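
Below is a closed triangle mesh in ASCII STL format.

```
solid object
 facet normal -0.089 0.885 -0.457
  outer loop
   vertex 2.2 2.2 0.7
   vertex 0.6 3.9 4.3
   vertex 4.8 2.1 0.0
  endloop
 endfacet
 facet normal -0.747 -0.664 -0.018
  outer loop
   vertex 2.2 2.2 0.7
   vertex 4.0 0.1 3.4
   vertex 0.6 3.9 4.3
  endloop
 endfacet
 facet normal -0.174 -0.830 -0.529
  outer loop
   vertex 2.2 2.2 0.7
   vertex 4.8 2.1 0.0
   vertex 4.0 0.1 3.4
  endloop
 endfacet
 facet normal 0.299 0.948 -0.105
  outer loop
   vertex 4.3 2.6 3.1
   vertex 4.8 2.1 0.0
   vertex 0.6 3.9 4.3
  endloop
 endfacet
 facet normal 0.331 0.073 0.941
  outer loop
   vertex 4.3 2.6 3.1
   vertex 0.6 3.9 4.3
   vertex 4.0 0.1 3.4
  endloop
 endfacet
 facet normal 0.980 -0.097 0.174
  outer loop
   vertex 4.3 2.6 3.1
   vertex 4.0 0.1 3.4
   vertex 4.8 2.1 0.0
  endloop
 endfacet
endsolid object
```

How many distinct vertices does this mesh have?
5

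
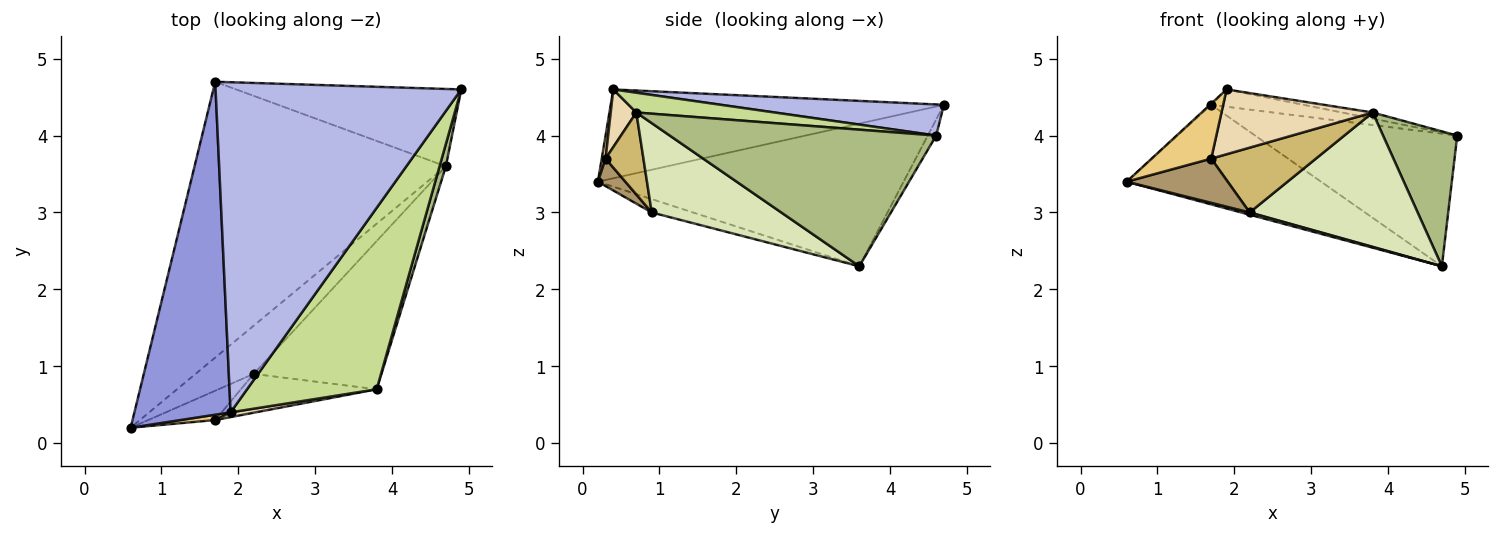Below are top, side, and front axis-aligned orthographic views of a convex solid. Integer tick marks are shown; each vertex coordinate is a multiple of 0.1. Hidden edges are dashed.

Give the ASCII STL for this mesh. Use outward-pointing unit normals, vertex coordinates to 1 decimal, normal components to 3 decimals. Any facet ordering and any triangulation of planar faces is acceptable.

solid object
 facet normal -0.471 0.300 -0.830
  outer loop
   vertex 4.7 3.6 2.3
   vertex 0.6 0.2 3.4
   vertex 1.7 4.7 4.4
  endloop
 endfacet
 facet normal -0.036 0.863 -0.504
  outer loop
   vertex 4.7 3.6 2.3
   vertex 1.7 4.7 4.4
   vertex 4.9 4.6 4.0
  endloop
 endfacet
 facet normal -0.678 0.003 0.735
  outer loop
   vertex 1.9 0.4 4.6
   vertex 1.7 4.7 4.4
   vertex 0.6 0.2 3.4
  endloop
 endfacet
 facet normal 0.125 0.052 0.991
  outer loop
   vertex 1.9 0.4 4.6
   vertex 4.9 4.6 4.0
   vertex 1.7 4.7 4.4
  endloop
 endfacet
 facet normal -0.224 -0.045 -0.974
  outer loop
   vertex 2.2 0.9 3.0
   vertex 0.6 0.2 3.4
   vertex 4.7 3.6 2.3
  endloop
 endfacet
 facet normal 0.962 -0.268 0.044
  outer loop
   vertex 3.8 0.7 4.3
   vertex 4.7 3.6 2.3
   vertex 4.9 4.6 4.0
  endloop
 endfacet
 facet normal 0.151 0.033 0.988
  outer loop
   vertex 3.8 0.7 4.3
   vertex 4.9 4.6 4.0
   vertex 1.9 0.4 4.6
  endloop
 endfacet
 facet normal 0.460 -0.596 -0.658
  outer loop
   vertex 3.8 0.7 4.3
   vertex 2.2 0.9 3.0
   vertex 4.7 3.6 2.3
  endloop
 endfacet
 facet normal 0.221 -0.813 -0.539
  outer loop
   vertex 1.7 0.3 3.7
   vertex 0.6 0.2 3.4
   vertex 2.2 0.9 3.0
  endloop
 endfacet
 facet normal 0.296 -0.819 -0.491
  outer loop
   vertex 1.7 0.3 3.7
   vertex 2.2 0.9 3.0
   vertex 3.8 0.7 4.3
  endloop
 endfacet
 facet normal 0.064 -0.993 0.096
  outer loop
   vertex 1.7 0.3 3.7
   vertex 1.9 0.4 4.6
   vertex 0.6 0.2 3.4
  endloop
 endfacet
 facet normal 0.167 -0.983 0.072
  outer loop
   vertex 1.7 0.3 3.7
   vertex 3.8 0.7 4.3
   vertex 1.9 0.4 4.6
  endloop
 endfacet
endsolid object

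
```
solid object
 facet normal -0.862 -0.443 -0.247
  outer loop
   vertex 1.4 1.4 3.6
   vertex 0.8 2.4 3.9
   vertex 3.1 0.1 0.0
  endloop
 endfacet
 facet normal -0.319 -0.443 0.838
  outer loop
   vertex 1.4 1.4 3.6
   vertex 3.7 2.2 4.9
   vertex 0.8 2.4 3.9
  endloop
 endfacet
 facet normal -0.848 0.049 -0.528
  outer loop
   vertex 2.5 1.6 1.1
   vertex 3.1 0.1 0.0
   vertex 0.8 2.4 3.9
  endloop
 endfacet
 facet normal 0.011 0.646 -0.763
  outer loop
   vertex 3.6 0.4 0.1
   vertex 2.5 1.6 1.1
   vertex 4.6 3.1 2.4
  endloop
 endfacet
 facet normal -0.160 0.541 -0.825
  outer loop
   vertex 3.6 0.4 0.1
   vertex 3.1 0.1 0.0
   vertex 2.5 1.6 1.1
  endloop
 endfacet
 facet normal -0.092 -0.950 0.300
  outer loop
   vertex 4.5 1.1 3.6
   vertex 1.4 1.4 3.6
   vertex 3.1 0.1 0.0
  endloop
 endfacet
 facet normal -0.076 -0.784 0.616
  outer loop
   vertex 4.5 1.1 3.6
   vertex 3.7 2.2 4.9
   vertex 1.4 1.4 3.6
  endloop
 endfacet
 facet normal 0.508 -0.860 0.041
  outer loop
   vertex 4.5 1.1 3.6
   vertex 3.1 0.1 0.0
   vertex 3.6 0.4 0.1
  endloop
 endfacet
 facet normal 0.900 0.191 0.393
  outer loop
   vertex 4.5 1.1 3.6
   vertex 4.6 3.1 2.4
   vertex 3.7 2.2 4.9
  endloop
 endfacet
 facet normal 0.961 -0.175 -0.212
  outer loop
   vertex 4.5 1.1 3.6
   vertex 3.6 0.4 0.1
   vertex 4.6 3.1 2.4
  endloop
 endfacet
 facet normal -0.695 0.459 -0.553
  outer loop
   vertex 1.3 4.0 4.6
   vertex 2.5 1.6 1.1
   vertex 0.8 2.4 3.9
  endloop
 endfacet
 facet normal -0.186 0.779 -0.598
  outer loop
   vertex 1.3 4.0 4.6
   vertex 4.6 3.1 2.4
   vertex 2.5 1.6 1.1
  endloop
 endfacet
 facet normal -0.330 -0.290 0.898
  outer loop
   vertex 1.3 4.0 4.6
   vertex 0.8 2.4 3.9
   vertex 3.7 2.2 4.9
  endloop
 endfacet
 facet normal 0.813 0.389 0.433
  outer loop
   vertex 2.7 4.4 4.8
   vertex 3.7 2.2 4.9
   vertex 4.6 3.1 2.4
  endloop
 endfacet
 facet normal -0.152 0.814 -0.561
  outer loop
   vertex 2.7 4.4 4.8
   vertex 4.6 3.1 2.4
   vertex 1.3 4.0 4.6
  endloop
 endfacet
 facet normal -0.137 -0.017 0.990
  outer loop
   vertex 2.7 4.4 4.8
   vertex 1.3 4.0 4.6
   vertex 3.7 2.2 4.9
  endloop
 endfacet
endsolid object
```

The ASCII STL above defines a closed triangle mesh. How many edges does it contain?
24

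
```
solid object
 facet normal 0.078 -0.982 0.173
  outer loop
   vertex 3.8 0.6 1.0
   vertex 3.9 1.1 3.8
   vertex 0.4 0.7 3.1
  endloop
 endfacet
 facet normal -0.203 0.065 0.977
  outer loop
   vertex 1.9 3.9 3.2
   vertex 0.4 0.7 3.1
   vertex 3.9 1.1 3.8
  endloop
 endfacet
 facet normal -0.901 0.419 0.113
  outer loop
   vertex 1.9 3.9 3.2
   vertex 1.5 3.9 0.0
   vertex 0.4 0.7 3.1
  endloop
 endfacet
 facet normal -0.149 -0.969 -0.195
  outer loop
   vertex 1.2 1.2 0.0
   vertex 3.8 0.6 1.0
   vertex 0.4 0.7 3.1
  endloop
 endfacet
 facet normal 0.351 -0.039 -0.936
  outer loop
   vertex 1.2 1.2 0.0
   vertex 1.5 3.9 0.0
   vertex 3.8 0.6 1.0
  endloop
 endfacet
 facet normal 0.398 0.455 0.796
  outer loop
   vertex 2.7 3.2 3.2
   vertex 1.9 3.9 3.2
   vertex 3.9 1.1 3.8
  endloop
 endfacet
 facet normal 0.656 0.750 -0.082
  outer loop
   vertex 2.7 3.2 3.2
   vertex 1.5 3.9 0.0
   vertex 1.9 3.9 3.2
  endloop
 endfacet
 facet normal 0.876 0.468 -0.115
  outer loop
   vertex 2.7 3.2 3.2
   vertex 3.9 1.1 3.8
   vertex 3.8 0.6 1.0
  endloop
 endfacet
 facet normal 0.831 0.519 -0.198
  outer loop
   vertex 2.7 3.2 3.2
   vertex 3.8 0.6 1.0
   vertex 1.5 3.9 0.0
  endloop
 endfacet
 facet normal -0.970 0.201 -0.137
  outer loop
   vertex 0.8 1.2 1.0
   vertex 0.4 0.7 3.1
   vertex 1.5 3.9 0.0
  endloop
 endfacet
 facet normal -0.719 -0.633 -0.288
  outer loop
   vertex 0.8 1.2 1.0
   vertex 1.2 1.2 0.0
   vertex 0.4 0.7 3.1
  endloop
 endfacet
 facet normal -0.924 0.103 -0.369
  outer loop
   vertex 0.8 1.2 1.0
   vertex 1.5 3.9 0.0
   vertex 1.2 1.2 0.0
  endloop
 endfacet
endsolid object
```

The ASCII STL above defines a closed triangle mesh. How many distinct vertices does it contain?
8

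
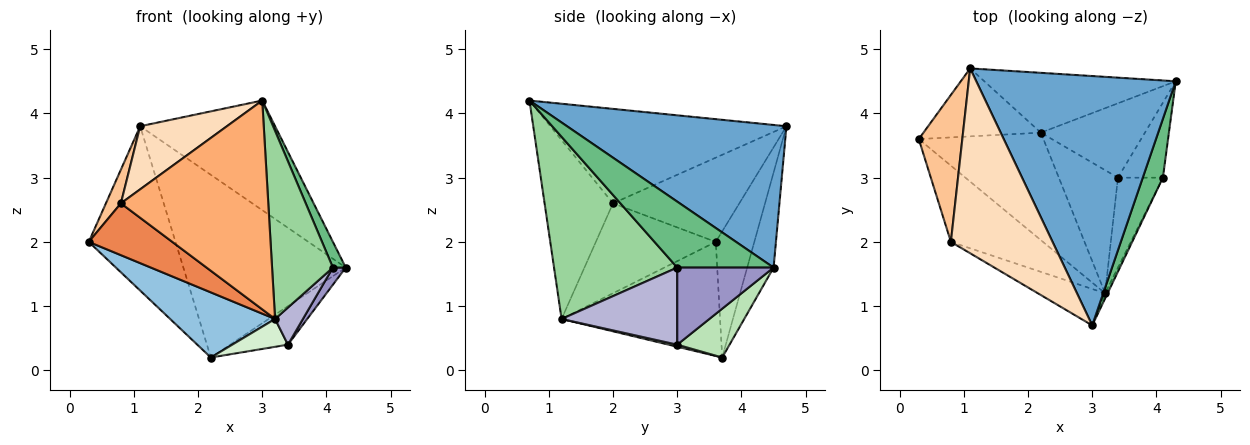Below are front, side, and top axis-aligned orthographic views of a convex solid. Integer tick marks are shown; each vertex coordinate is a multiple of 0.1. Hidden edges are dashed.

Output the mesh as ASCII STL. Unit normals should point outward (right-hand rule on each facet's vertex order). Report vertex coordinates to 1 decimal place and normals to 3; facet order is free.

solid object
 facet normal 0.548 0.337 0.766
  outer loop
   vertex 1.1 4.7 3.8
   vertex 3.0 0.7 4.2
   vertex 4.3 4.5 1.6
  endloop
 endfacet
 facet normal -0.616 -0.408 -0.673
  outer loop
   vertex 2.2 3.7 0.2
   vertex 3.2 1.2 0.8
   vertex 0.3 3.6 2.0
  endloop
 endfacet
 facet normal -0.380 0.855 -0.354
  outer loop
   vertex 2.2 3.7 0.2
   vertex 0.3 3.6 2.0
   vertex 1.1 4.7 3.8
  endloop
 endfacet
 facet normal -0.153 0.939 -0.308
  outer loop
   vertex 2.2 3.7 0.2
   vertex 1.1 4.7 3.8
   vertex 4.3 4.5 1.6
  endloop
 endfacet
 facet normal -0.628 -0.438 -0.643
  outer loop
   vertex 0.8 2.0 2.6
   vertex 0.3 3.6 2.0
   vertex 3.2 1.2 0.8
  endloop
 endfacet
 facet normal -0.416 -0.896 -0.156
  outer loop
   vertex 0.8 2.0 2.6
   vertex 3.2 1.2 0.8
   vertex 3.0 0.7 4.2
  endloop
 endfacet
 facet normal -0.883 -0.105 0.457
  outer loop
   vertex 0.8 2.0 2.6
   vertex 1.1 4.7 3.8
   vertex 0.3 3.6 2.0
  endloop
 endfacet
 facet normal -0.660 -0.243 0.711
  outer loop
   vertex 0.8 2.0 2.6
   vertex 3.0 0.7 4.2
   vertex 1.1 4.7 3.8
  endloop
 endfacet
 facet normal 0.949 -0.127 0.290
  outer loop
   vertex 4.1 3.0 1.6
   vertex 4.3 4.5 1.6
   vertex 3.0 0.7 4.2
  endloop
 endfacet
 facet normal 0.897 -0.443 -0.012
  outer loop
   vertex 4.1 3.0 1.6
   vertex 3.0 0.7 4.2
   vertex 3.2 1.2 0.8
  endloop
 endfacet
 facet normal 0.384 0.425 -0.820
  outer loop
   vertex 3.4 3.0 0.4
   vertex 2.2 3.7 0.2
   vertex 4.3 4.5 1.6
  endloop
 endfacet
 facet normal 0.034 -0.220 -0.975
  outer loop
   vertex 3.4 3.0 0.4
   vertex 3.2 1.2 0.8
   vertex 2.2 3.7 0.2
  endloop
 endfacet
 facet normal 0.858 -0.114 -0.501
  outer loop
   vertex 3.4 3.0 0.4
   vertex 4.3 4.5 1.6
   vertex 4.1 3.0 1.6
  endloop
 endfacet
 facet normal 0.846 -0.204 -0.493
  outer loop
   vertex 3.4 3.0 0.4
   vertex 4.1 3.0 1.6
   vertex 3.2 1.2 0.8
  endloop
 endfacet
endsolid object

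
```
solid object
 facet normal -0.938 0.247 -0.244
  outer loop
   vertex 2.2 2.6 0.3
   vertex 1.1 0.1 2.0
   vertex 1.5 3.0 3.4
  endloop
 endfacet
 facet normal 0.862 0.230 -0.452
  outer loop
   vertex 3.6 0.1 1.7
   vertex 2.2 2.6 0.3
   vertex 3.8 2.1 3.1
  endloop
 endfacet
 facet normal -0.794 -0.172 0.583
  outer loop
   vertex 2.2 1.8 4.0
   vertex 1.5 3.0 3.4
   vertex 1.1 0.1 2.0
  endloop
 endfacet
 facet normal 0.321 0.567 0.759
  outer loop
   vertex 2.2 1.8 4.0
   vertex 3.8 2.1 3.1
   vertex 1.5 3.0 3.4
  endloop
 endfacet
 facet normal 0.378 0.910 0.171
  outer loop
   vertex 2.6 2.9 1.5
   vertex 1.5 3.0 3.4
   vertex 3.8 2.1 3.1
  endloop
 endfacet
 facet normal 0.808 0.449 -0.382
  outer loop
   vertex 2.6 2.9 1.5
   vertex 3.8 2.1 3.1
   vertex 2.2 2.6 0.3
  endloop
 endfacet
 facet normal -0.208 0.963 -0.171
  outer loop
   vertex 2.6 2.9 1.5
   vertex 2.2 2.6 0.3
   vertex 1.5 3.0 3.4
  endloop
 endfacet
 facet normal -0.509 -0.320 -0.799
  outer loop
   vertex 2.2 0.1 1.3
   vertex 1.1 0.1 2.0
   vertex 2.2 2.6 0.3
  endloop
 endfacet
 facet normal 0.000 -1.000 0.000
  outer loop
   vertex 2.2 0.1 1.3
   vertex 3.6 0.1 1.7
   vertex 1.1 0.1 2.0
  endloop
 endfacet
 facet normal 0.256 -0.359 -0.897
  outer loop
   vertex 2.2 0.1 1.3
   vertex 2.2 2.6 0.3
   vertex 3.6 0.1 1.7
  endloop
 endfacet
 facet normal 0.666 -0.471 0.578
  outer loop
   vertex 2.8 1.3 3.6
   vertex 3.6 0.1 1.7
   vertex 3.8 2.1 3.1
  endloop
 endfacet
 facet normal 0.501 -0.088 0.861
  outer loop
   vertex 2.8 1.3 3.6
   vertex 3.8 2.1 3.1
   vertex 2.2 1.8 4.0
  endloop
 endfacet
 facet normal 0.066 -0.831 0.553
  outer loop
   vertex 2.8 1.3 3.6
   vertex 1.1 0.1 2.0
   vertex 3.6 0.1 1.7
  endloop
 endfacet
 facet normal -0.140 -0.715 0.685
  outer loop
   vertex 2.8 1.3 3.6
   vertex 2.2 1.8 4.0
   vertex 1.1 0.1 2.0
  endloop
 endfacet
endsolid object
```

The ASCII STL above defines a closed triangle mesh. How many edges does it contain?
21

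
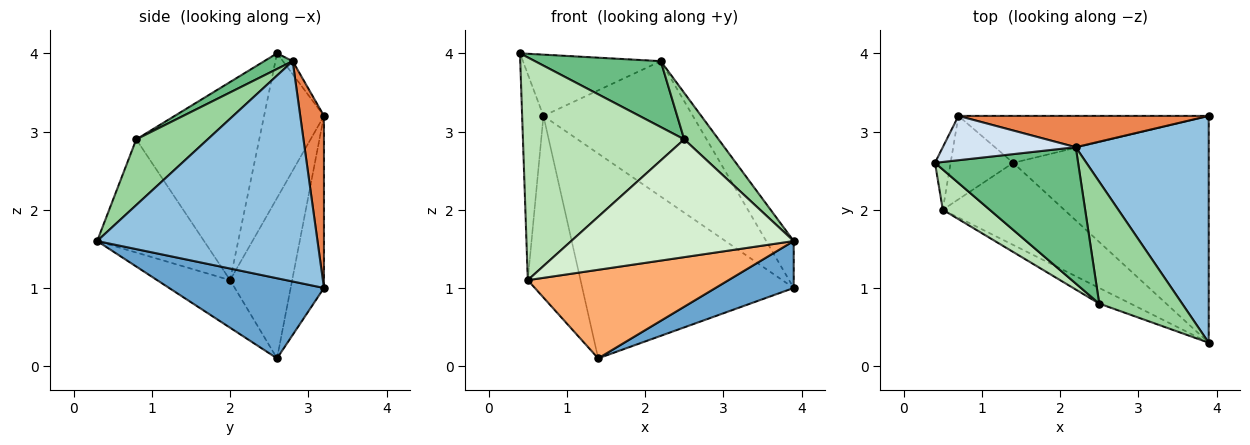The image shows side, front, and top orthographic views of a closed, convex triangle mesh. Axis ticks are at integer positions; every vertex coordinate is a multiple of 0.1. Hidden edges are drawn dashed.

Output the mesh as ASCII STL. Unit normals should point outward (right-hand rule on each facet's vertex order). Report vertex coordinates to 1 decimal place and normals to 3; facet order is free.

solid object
 facet normal 0.372 -0.188 -0.909
  outer loop
   vertex 1.4 2.6 0.1
   vertex 3.9 3.2 1.0
   vertex 3.9 0.3 1.6
  endloop
 endfacet
 facet normal 0.851 0.106 0.514
  outer loop
   vertex 2.2 2.8 3.9
   vertex 3.9 0.3 1.6
   vertex 3.9 3.2 1.0
  endloop
 endfacet
 facet normal -0.152 0.963 -0.221
  outer loop
   vertex 0.7 3.2 3.2
   vertex 3.9 3.2 1.0
   vertex 1.4 2.6 0.1
  endloop
 endfacet
 facet normal -0.057 0.809 0.585
  outer loop
   vertex 0.7 3.2 3.2
   vertex 0.4 2.6 4.0
   vertex 2.2 2.8 3.9
  endloop
 endfacet
 facet normal 0.153 0.963 0.222
  outer loop
   vertex 0.7 3.2 3.2
   vertex 2.2 2.8 3.9
   vertex 3.9 3.2 1.0
  endloop
 endfacet
 facet normal -0.258 -0.709 -0.657
  outer loop
   vertex 0.5 2.0 1.1
   vertex 1.4 2.6 0.1
   vertex 3.9 0.3 1.6
  endloop
 endfacet
 facet normal -0.937 0.334 -0.101
  outer loop
   vertex 0.5 2.0 1.1
   vertex 0.4 2.6 4.0
   vertex 0.7 3.2 3.2
  endloop
 endfacet
 facet normal -0.730 0.621 -0.285
  outer loop
   vertex 0.5 2.0 1.1
   vertex 0.7 3.2 3.2
   vertex 1.4 2.6 0.1
  endloop
 endfacet
 facet normal 0.098 -0.433 0.896
  outer loop
   vertex 2.5 0.8 2.9
   vertex 2.2 2.8 3.9
   vertex 0.4 2.6 4.0
  endloop
 endfacet
 facet normal 0.595 -0.286 0.751
  outer loop
   vertex 2.5 0.8 2.9
   vertex 3.9 0.3 1.6
   vertex 2.2 2.8 3.9
  endloop
 endfacet
 facet normal -0.600 -0.787 0.142
  outer loop
   vertex 2.5 0.8 2.9
   vertex 0.4 2.6 4.0
   vertex 0.5 2.0 1.1
  endloop
 endfacet
 facet normal -0.430 -0.895 -0.119
  outer loop
   vertex 2.5 0.8 2.9
   vertex 0.5 2.0 1.1
   vertex 3.9 0.3 1.6
  endloop
 endfacet
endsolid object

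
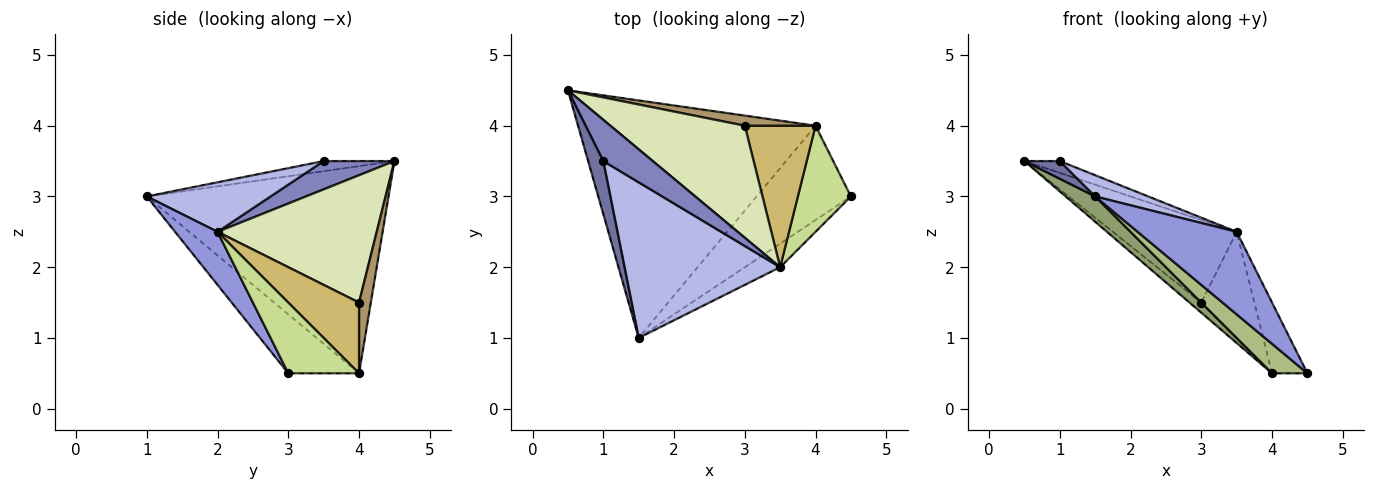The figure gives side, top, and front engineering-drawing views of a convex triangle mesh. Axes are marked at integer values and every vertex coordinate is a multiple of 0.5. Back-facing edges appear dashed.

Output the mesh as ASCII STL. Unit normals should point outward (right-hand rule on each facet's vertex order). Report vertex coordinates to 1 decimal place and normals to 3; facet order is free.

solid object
 facet normal -0.535 -0.267 0.802
  outer loop
   vertex 1.0 3.5 3.5
   vertex 0.5 4.5 3.5
   vertex 1.5 1.0 3.0
  endloop
 endfacet
 facet normal 0.482 0.241 0.843
  outer loop
   vertex 3.5 2.0 2.5
   vertex 0.5 4.5 3.5
   vertex 1.0 3.5 3.5
  endloop
 endfacet
 facet normal 0.381 -0.889 -0.254
  outer loop
   vertex 3.5 2.0 2.5
   vertex 1.5 1.0 3.0
   vertex 4.5 3.0 0.5
  endloop
 endfacet
 facet normal 0.301 -0.129 0.945
  outer loop
   vertex 3.5 2.0 2.5
   vertex 1.0 3.5 3.5
   vertex 1.5 1.0 3.0
  endloop
 endfacet
 facet normal -0.655 -0.080 -0.751
  outer loop
   vertex 4.0 4.0 0.5
   vertex 1.5 1.0 3.0
   vertex 0.5 4.5 3.5
  endloop
 endfacet
 facet normal -0.512 -0.256 -0.820
  outer loop
   vertex 4.0 4.0 0.5
   vertex 4.5 3.0 0.5
   vertex 1.5 1.0 3.0
  endloop
 endfacet
 facet normal 0.743 0.371 0.557
  outer loop
   vertex 4.0 4.0 0.5
   vertex 3.5 2.0 2.5
   vertex 4.5 3.0 0.5
  endloop
 endfacet
 facet normal 0.606 0.472 0.640
  outer loop
   vertex 3.0 4.0 1.5
   vertex 0.5 4.5 3.5
   vertex 3.5 2.0 2.5
  endloop
 endfacet
 facet normal 0.577 0.577 0.577
  outer loop
   vertex 3.0 4.0 1.5
   vertex 4.0 4.0 0.5
   vertex 0.5 4.5 3.5
  endloop
 endfacet
 facet normal 0.625 0.469 0.625
  outer loop
   vertex 3.0 4.0 1.5
   vertex 3.5 2.0 2.5
   vertex 4.0 4.0 0.5
  endloop
 endfacet
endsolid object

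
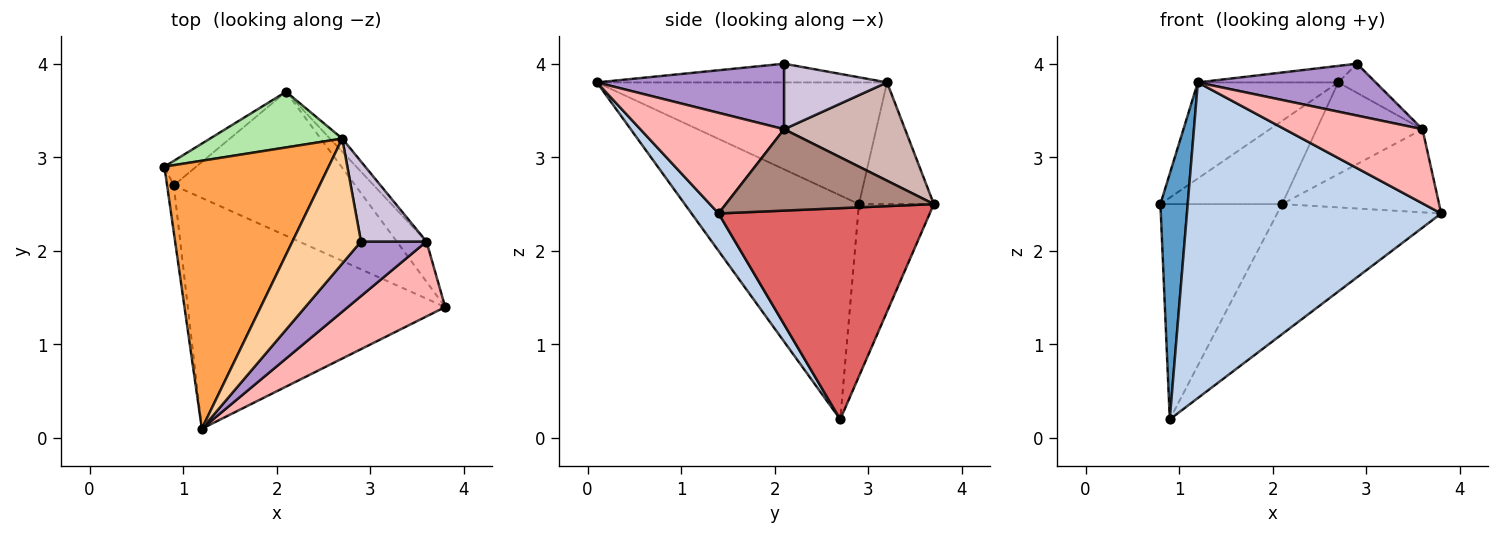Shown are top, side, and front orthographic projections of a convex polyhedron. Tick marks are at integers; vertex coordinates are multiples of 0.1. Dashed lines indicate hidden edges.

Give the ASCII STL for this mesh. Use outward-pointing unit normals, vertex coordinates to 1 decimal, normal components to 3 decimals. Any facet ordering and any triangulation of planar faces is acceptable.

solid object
 facet normal -0.988 -0.155 -0.029
  outer loop
   vertex 0.9 2.7 0.2
   vertex 1.2 0.1 3.8
   vertex 0.8 2.9 2.5
  endloop
 endfacet
 facet normal 0.086 -0.804 -0.588
  outer loop
   vertex 0.9 2.7 0.2
   vertex 3.8 1.4 2.4
   vertex 1.2 0.1 3.8
  endloop
 endfacet
 facet normal -0.572 0.277 0.772
  outer loop
   vertex 2.7 3.2 3.8
   vertex 0.8 2.9 2.5
   vertex 1.2 0.1 3.8
  endloop
 endfacet
 facet normal -0.261 0.126 0.957
  outer loop
   vertex 2.9 2.1 4.0
   vertex 2.7 3.2 3.8
   vertex 1.2 0.1 3.8
  endloop
 endfacet
 facet normal -0.522 0.848 -0.096
  outer loop
   vertex 2.1 3.7 2.5
   vertex 0.9 2.7 0.2
   vertex 0.8 2.9 2.5
  endloop
 endfacet
 facet normal -0.455 0.740 0.495
  outer loop
   vertex 2.1 3.7 2.5
   vertex 0.8 2.9 2.5
   vertex 2.7 3.2 3.8
  endloop
 endfacet
 facet normal 0.654 0.507 -0.562
  outer loop
   vertex 2.1 3.7 2.5
   vertex 3.8 1.4 2.4
   vertex 0.9 2.7 0.2
  endloop
 endfacet
 facet normal 0.592 -0.567 0.573
  outer loop
   vertex 3.6 2.1 3.3
   vertex 1.2 0.1 3.8
   vertex 3.8 1.4 2.4
  endloop
 endfacet
 facet normal 0.587 -0.558 0.587
  outer loop
   vertex 3.6 2.1 3.3
   vertex 2.9 2.1 4.0
   vertex 1.2 0.1 3.8
  endloop
 endfacet
 facet normal 0.685 0.249 0.685
  outer loop
   vertex 3.6 2.1 3.3
   vertex 2.7 3.2 3.8
   vertex 2.9 2.1 4.0
  endloop
 endfacet
 facet normal 0.766 0.579 -0.280
  outer loop
   vertex 3.6 2.1 3.3
   vertex 3.8 1.4 2.4
   vertex 2.1 3.7 2.5
  endloop
 endfacet
 facet normal 0.749 0.656 -0.094
  outer loop
   vertex 3.6 2.1 3.3
   vertex 2.1 3.7 2.5
   vertex 2.7 3.2 3.8
  endloop
 endfacet
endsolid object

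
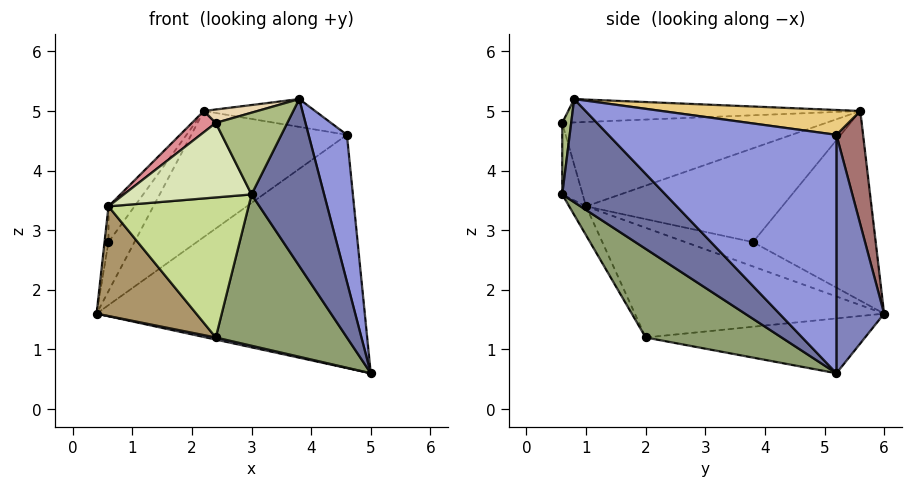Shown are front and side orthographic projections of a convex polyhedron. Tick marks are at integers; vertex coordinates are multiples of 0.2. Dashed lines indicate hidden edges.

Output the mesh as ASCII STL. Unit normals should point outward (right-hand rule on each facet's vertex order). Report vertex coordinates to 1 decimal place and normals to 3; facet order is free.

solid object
 facet normal 0.775 -0.545 -0.319
  outer loop
   vertex 3.8 0.8 5.2
   vertex 3.0 0.6 3.6
   vertex 5.0 5.2 0.6
  endloop
 endfacet
 facet normal 0.175 0.984 0.018
  outer loop
   vertex 4.6 5.2 4.6
   vertex 5.0 5.2 0.6
   vertex 0.4 6.0 1.6
  endloop
 endfacet
 facet normal 0.981 -0.165 0.098
  outer loop
   vertex 4.6 5.2 4.6
   vertex 3.8 0.8 5.2
   vertex 5.0 5.2 0.6
  endloop
 endfacet
 facet normal -0.214 -0.009 -0.977
  outer loop
   vertex 2.4 2.0 1.2
   vertex 0.4 6.0 1.6
   vertex 5.0 5.2 0.6
  endloop
 endfacet
 facet normal 0.621 -0.599 -0.505
  outer loop
   vertex 2.4 2.0 1.2
   vertex 5.0 5.2 0.6
   vertex 3.0 0.6 3.6
  endloop
 endfacet
 facet normal 0.124 -0.990 0.062
  outer loop
   vertex 2.4 0.6 4.8
   vertex 3.0 0.6 3.6
   vertex 3.8 0.8 5.2
  endloop
 endfacet
 facet normal -0.105 -0.870 -0.481
  outer loop
   vertex 0.6 1.0 3.4
   vertex 2.4 2.0 1.2
   vertex 3.0 0.6 3.6
  endloop
 endfacet
 facet normal -0.157 -0.984 -0.079
  outer loop
   vertex 0.6 1.0 3.4
   vertex 3.0 0.6 3.6
   vertex 2.4 0.6 4.8
  endloop
 endfacet
 facet normal -0.680 -0.272 -0.680
  outer loop
   vertex 0.6 1.0 3.4
   vertex 0.4 6.0 1.6
   vertex 2.4 2.0 1.2
  endloop
 endfacet
 facet normal -0.963 0.057 0.264
  outer loop
   vertex 0.6 1.0 3.4
   vertex 0.6 3.8 2.8
   vertex 0.4 6.0 1.6
  endloop
 endfacet
 facet normal 0.180 0.101 0.979
  outer loop
   vertex 2.2 5.6 5.0
   vertex 3.8 0.8 5.2
   vertex 4.6 5.2 4.6
  endloop
 endfacet
 facet normal -0.268 -0.049 0.962
  outer loop
   vertex 2.2 5.6 5.0
   vertex 2.4 0.6 4.8
   vertex 3.8 0.8 5.2
  endloop
 endfacet
 facet normal 0.169 0.985 0.027
  outer loop
   vertex 2.2 5.6 5.0
   vertex 4.6 5.2 4.6
   vertex 0.4 6.0 1.6
  endloop
 endfacet
 facet normal -0.860 0.182 0.477
  outer loop
   vertex 2.2 5.6 5.0
   vertex 0.4 6.0 1.6
   vertex 0.6 3.8 2.8
  endloop
 endfacet
 facet normal -0.621 -0.056 0.782
  outer loop
   vertex 2.2 5.6 5.0
   vertex 0.6 1.0 3.4
   vertex 2.4 0.6 4.8
  endloop
 endfacet
 facet normal -0.845 0.112 0.523
  outer loop
   vertex 2.2 5.6 5.0
   vertex 0.6 3.8 2.8
   vertex 0.6 1.0 3.4
  endloop
 endfacet
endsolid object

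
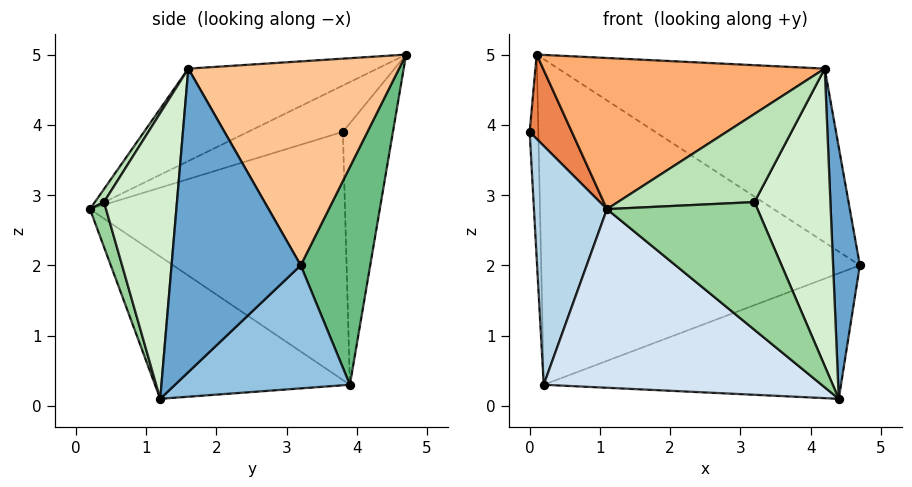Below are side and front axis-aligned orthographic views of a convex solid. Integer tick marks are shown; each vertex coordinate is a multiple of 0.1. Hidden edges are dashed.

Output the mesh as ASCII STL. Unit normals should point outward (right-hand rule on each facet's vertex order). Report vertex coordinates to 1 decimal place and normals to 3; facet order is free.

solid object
 facet normal 0.978 -0.203 0.059
  outer loop
   vertex 4.2 1.6 4.8
   vertex 4.4 1.2 0.1
   vertex 4.7 3.2 2.0
  endloop
 endfacet
 facet normal 0.361 0.613 -0.703
  outer loop
   vertex 0.2 3.9 0.3
   vertex 4.7 3.2 2.0
   vertex 4.4 1.2 0.1
  endloop
 endfacet
 facet normal -0.960 -0.275 -0.061
  outer loop
   vertex 0.2 3.9 0.3
   vertex 1.1 0.2 2.8
   vertex 0.0 3.8 3.9
  endloop
 endfacet
 facet normal -0.405 -0.577 -0.709
  outer loop
   vertex 0.2 3.9 0.3
   vertex 4.4 1.2 0.1
   vertex 1.1 0.2 2.8
  endloop
 endfacet
 facet normal -0.844 -0.375 0.384
  outer loop
   vertex 0.1 4.7 5.0
   vertex 0.0 3.8 3.9
   vertex 1.1 0.2 2.8
  endloop
 endfacet
 facet normal -0.317 -0.472 0.822
  outer loop
   vertex 0.1 4.7 5.0
   vertex 1.1 0.2 2.8
   vertex 4.2 1.6 4.8
  endloop
 endfacet
 facet normal 0.541 0.685 0.488
  outer loop
   vertex 0.1 4.7 5.0
   vertex 4.2 1.6 4.8
   vertex 4.7 3.2 2.0
  endloop
 endfacet
 facet normal -0.984 0.170 -0.050
  outer loop
   vertex 0.1 4.7 5.0
   vertex 0.2 3.9 0.3
   vertex 0.0 3.8 3.9
  endloop
 endfacet
 facet normal 0.210 0.964 -0.160
  outer loop
   vertex 0.1 4.7 5.0
   vertex 4.7 3.2 2.0
   vertex 0.2 3.9 0.3
  endloop
 endfacet
 facet normal 0.103 -0.967 -0.232
  outer loop
   vertex 3.2 0.4 2.9
   vertex 1.1 0.2 2.8
   vertex 4.4 1.2 0.1
  endloop
 endfacet
 facet normal 0.057 -0.857 0.511
  outer loop
   vertex 3.2 0.4 2.9
   vertex 4.2 1.6 4.8
   vertex 1.1 0.2 2.8
  endloop
 endfacet
 facet normal 0.690 -0.718 0.090
  outer loop
   vertex 3.2 0.4 2.9
   vertex 4.4 1.2 0.1
   vertex 4.2 1.6 4.8
  endloop
 endfacet
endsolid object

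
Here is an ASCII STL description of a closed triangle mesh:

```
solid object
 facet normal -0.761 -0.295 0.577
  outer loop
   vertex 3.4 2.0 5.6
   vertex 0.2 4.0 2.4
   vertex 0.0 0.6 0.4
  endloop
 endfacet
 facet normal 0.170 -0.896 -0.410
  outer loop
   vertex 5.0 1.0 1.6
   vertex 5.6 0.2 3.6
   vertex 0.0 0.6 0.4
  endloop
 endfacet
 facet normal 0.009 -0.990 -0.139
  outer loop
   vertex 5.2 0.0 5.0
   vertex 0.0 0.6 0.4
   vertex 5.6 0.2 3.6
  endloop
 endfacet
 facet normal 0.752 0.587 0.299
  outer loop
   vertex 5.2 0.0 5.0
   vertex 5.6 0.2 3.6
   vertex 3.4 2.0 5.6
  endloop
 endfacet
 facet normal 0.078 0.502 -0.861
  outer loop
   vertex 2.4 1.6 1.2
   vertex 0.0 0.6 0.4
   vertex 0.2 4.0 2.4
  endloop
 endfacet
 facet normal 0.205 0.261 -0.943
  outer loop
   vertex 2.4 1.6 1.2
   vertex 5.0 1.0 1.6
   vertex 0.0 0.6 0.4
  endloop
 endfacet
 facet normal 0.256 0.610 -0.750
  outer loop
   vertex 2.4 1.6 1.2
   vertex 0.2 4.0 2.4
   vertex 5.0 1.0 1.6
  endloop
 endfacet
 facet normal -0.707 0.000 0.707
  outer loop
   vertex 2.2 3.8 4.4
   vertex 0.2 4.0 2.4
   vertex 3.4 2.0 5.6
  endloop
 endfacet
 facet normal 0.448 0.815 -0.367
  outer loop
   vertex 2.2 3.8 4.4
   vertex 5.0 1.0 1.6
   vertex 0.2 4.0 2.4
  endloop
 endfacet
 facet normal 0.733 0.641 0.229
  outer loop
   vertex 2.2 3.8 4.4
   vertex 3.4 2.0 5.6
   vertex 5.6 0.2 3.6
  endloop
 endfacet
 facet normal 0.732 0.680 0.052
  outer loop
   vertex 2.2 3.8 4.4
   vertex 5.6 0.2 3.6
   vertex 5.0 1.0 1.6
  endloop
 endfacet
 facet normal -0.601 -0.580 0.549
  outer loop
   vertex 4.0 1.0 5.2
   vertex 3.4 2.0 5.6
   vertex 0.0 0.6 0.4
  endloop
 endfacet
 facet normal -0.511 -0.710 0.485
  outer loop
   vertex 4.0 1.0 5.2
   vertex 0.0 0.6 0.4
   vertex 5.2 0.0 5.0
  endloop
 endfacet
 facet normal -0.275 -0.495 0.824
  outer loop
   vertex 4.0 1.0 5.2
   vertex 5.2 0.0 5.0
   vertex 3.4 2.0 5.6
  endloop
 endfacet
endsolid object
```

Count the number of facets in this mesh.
14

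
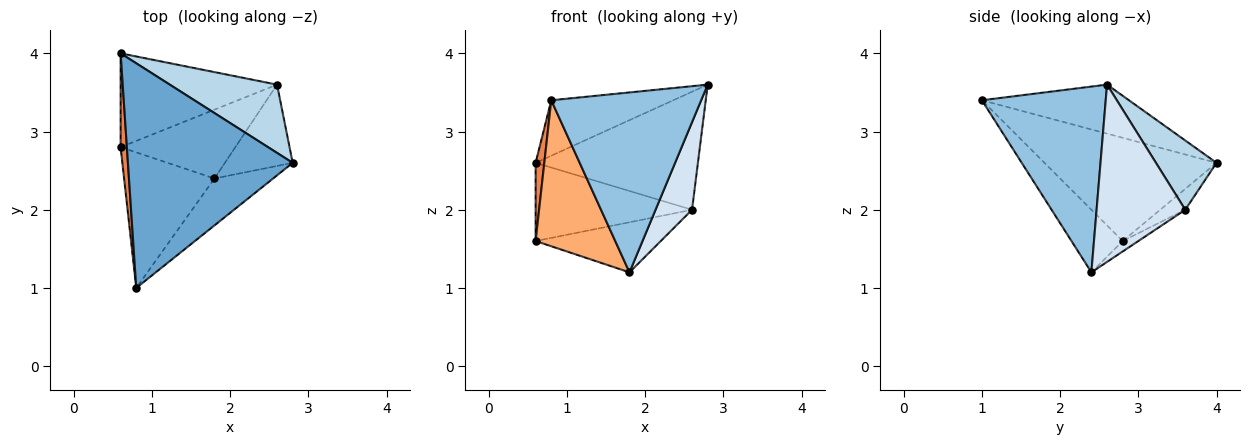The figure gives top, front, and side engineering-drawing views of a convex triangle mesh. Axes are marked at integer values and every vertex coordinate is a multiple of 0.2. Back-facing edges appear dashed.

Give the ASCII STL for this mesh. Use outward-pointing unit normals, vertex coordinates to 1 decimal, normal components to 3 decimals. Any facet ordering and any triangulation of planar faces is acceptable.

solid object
 facet normal -0.277 0.230 0.933
  outer loop
   vertex 0.8 1.0 3.4
   vertex 2.8 2.6 3.6
   vertex 0.6 4.0 2.6
  endloop
 endfacet
 facet normal 0.624 -0.756 -0.197
  outer loop
   vertex 1.8 2.4 1.2
   vertex 2.8 2.6 3.6
   vertex 0.8 1.0 3.4
  endloop
 endfacet
 facet normal 0.308 0.824 0.476
  outer loop
   vertex 2.6 3.6 2.0
   vertex 0.6 4.0 2.6
   vertex 2.8 2.6 3.6
  endloop
 endfacet
 facet normal 0.872 -0.359 -0.333
  outer loop
   vertex 2.6 3.6 2.0
   vertex 2.8 2.6 3.6
   vertex 1.8 2.4 1.2
  endloop
 endfacet
 facet normal -0.997 -0.050 0.060
  outer loop
   vertex 0.6 2.8 1.6
   vertex 0.8 1.0 3.4
   vertex 0.6 4.0 2.6
  endloop
 endfacet
 facet normal -0.426 -0.663 -0.616
  outer loop
   vertex 0.6 2.8 1.6
   vertex 1.8 2.4 1.2
   vertex 0.8 1.0 3.4
  endloop
 endfacet
 facet normal -0.102 0.637 -0.764
  outer loop
   vertex 0.6 2.8 1.6
   vertex 0.6 4.0 2.6
   vertex 2.6 3.6 2.0
  endloop
 endfacet
 facet normal -0.073 0.587 -0.807
  outer loop
   vertex 0.6 2.8 1.6
   vertex 2.6 3.6 2.0
   vertex 1.8 2.4 1.2
  endloop
 endfacet
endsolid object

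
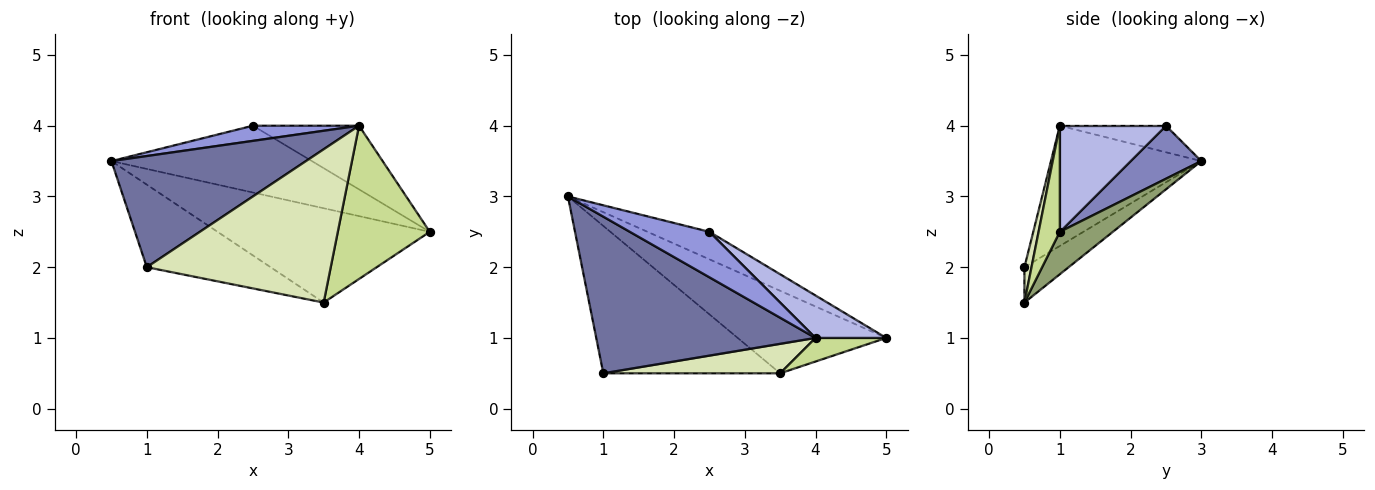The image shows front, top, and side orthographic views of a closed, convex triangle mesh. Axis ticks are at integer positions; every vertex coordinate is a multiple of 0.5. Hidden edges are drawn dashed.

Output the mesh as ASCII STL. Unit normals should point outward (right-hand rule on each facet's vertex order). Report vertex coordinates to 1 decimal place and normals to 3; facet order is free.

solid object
 facet normal -0.408 -0.528 0.744
  outer loop
   vertex 4.0 1.0 4.0
   vertex 0.5 3.0 3.5
   vertex 1.0 0.5 2.0
  endloop
 endfacet
 facet normal 0.310 0.879 -0.362
  outer loop
   vertex 2.5 2.5 4.0
   vertex 5.0 1.0 2.5
   vertex 0.5 3.0 3.5
  endloop
 endfacet
 facet normal -0.302 -0.302 0.905
  outer loop
   vertex 2.5 2.5 4.0
   vertex 0.5 3.0 3.5
   vertex 4.0 1.0 4.0
  endloop
 endfacet
 facet normal 0.640 0.640 0.426
  outer loop
   vertex 2.5 2.5 4.0
   vertex 4.0 1.0 4.0
   vertex 5.0 1.0 2.5
  endloop
 endfacet
 facet normal 0.185 0.740 -0.647
  outer loop
   vertex 3.5 0.5 1.5
   vertex 0.5 3.0 3.5
   vertex 5.0 1.0 2.5
  endloop
 endfacet
 facet normal -0.172 0.481 -0.860
  outer loop
   vertex 3.5 0.5 1.5
   vertex 1.0 0.5 2.0
   vertex 0.5 3.0 3.5
  endloop
 endfacet
 facet normal 0.222 -0.964 0.148
  outer loop
   vertex 3.5 0.5 1.5
   vertex 5.0 1.0 2.5
   vertex 4.0 1.0 4.0
  endloop
 endfacet
 facet normal 0.038 -0.981 0.189
  outer loop
   vertex 3.5 0.5 1.5
   vertex 4.0 1.0 4.0
   vertex 1.0 0.5 2.0
  endloop
 endfacet
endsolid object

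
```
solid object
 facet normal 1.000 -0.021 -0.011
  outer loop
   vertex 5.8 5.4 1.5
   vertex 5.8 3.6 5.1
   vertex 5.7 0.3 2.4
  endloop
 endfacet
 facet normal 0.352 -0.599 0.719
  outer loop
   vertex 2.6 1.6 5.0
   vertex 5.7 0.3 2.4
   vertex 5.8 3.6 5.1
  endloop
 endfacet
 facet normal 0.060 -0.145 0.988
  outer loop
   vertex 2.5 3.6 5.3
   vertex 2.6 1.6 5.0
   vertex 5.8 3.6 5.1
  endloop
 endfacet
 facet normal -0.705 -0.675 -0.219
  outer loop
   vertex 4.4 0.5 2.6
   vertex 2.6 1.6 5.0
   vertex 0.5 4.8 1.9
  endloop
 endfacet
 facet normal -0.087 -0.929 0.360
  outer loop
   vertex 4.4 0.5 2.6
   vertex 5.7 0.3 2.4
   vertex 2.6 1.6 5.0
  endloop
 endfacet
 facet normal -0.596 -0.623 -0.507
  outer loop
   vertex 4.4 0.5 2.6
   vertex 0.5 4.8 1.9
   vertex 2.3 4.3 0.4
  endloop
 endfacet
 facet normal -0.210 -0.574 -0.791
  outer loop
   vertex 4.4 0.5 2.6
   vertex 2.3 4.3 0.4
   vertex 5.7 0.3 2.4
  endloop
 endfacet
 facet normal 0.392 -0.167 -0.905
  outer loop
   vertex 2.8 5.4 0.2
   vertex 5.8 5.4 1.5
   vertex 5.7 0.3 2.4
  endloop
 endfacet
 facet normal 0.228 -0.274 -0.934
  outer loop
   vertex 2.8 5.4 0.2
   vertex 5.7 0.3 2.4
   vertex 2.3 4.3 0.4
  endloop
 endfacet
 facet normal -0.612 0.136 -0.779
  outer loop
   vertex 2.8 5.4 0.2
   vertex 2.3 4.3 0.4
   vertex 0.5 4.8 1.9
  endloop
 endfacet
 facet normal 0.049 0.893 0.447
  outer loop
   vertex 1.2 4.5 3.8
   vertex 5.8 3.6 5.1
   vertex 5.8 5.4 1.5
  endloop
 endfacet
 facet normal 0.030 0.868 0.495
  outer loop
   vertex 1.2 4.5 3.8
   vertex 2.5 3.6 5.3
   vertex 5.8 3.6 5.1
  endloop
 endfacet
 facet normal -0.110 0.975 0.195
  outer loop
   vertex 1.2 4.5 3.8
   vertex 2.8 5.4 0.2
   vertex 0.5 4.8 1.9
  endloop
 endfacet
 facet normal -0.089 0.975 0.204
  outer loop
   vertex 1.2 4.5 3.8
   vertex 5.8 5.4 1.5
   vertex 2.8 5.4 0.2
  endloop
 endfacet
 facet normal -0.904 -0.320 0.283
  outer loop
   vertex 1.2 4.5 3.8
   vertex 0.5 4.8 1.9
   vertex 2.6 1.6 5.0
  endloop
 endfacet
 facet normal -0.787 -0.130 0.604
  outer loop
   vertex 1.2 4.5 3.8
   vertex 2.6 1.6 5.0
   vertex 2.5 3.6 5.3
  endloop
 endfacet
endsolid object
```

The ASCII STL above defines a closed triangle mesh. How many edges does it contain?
24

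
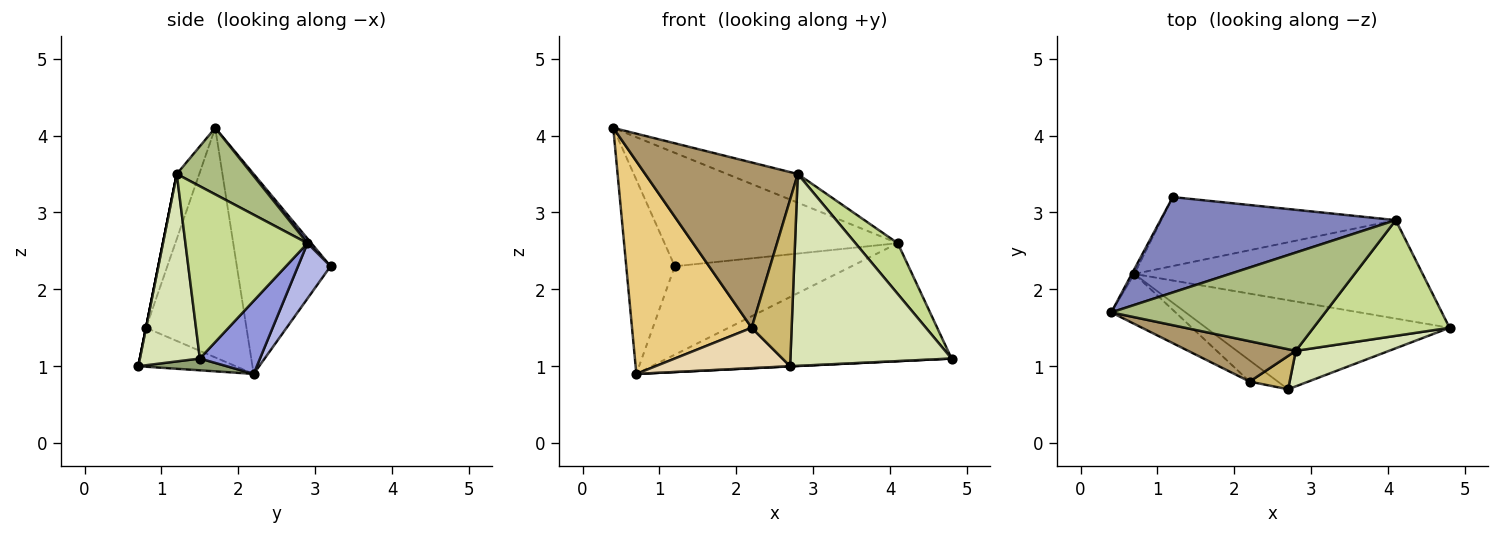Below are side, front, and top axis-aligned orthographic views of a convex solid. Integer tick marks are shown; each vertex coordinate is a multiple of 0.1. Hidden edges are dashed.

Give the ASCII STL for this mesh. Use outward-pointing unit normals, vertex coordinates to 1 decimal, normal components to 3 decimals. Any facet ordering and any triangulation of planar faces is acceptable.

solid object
 facet normal -0.888 0.460 -0.011
  outer loop
   vertex 0.7 2.2 0.9
   vertex 0.4 1.7 4.1
   vertex 1.2 3.2 2.3
  endloop
 endfacet
 facet normal 0.013 0.765 0.643
  outer loop
   vertex 4.1 2.9 2.6
   vertex 1.2 3.2 2.3
   vertex 0.4 1.7 4.1
  endloop
 endfacet
 facet normal 0.160 0.758 -0.633
  outer loop
   vertex 4.1 2.9 2.6
   vertex 4.8 1.5 1.1
   vertex 0.7 2.2 0.9
  endloop
 endfacet
 facet normal 0.144 0.780 -0.609
  outer loop
   vertex 4.1 2.9 2.6
   vertex 0.7 2.2 0.9
   vertex 1.2 3.2 2.3
  endloop
 endfacet
 facet normal 0.048 -0.002 -0.999
  outer loop
   vertex 2.7 0.7 1.0
   vertex 0.7 2.2 0.9
   vertex 4.8 1.5 1.1
  endloop
 endfacet
 facet normal 0.286 0.268 0.920
  outer loop
   vertex 2.8 1.2 3.5
   vertex 4.1 2.9 2.6
   vertex 0.4 1.7 4.1
  endloop
 endfacet
 facet normal 0.757 -0.262 0.598
  outer loop
   vertex 2.8 1.2 3.5
   vertex 4.8 1.5 1.1
   vertex 4.1 2.9 2.6
  endloop
 endfacet
 facet normal 0.344 -0.923 0.171
  outer loop
   vertex 2.8 1.2 3.5
   vertex 2.7 0.7 1.0
   vertex 4.8 1.5 1.1
  endloop
 endfacet
 facet normal -0.142 -0.962 0.235
  outer loop
   vertex 2.2 0.8 1.5
   vertex 2.8 1.2 3.5
   vertex 0.4 1.7 4.1
  endloop
 endfacet
 facet normal 0.000 -0.981 0.196
  outer loop
   vertex 2.2 0.8 1.5
   vertex 2.7 0.7 1.0
   vertex 2.8 1.2 3.5
  endloop
 endfacet
 facet normal -0.633 -0.754 -0.177
  outer loop
   vertex 2.2 0.8 1.5
   vertex 0.4 1.7 4.1
   vertex 0.7 2.2 0.9
  endloop
 endfacet
 facet normal -0.540 -0.746 -0.391
  outer loop
   vertex 2.2 0.8 1.5
   vertex 0.7 2.2 0.9
   vertex 2.7 0.7 1.0
  endloop
 endfacet
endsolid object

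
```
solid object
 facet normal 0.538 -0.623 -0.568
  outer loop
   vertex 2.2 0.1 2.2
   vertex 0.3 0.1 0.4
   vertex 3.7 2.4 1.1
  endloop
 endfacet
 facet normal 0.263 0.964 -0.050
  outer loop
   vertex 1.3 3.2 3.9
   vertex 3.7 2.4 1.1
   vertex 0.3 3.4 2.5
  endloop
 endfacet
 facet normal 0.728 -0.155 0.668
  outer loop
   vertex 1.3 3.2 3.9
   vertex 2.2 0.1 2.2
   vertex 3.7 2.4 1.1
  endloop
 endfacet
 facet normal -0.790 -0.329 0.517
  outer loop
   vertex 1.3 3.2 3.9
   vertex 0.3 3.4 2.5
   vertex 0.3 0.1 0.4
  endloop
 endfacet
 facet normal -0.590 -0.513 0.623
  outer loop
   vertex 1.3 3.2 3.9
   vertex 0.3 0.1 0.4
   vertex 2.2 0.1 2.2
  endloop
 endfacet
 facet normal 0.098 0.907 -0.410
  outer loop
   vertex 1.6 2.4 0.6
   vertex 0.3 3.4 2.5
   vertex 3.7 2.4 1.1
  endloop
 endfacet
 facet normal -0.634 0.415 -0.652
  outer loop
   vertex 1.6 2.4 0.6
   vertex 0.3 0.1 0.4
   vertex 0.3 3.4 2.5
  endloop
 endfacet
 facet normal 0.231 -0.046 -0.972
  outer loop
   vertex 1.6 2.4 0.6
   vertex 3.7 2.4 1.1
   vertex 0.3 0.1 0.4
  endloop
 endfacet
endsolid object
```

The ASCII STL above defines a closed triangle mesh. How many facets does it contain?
8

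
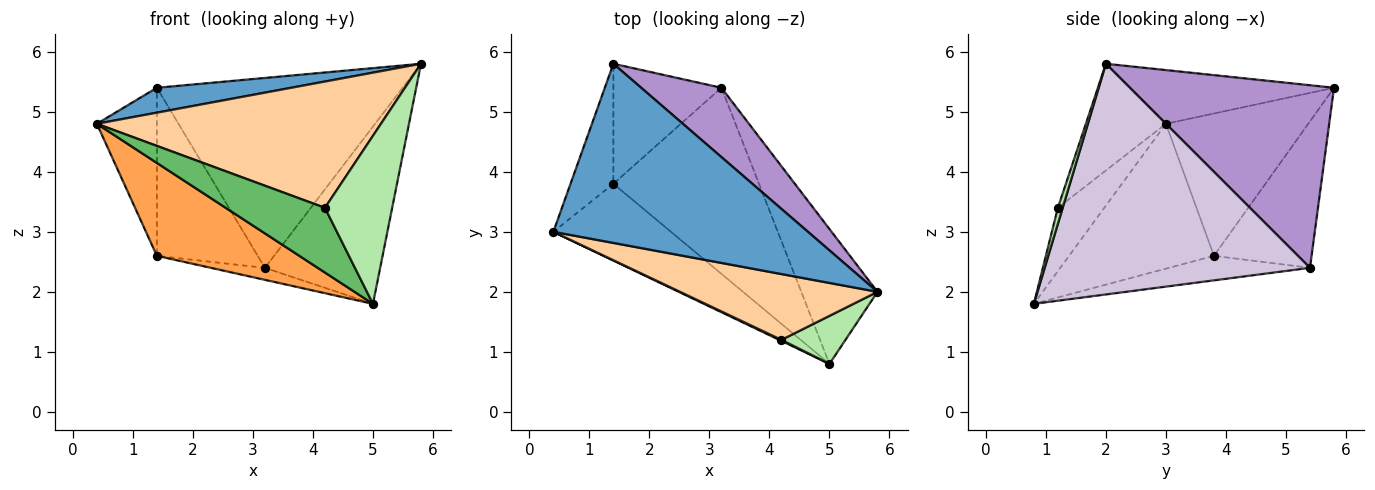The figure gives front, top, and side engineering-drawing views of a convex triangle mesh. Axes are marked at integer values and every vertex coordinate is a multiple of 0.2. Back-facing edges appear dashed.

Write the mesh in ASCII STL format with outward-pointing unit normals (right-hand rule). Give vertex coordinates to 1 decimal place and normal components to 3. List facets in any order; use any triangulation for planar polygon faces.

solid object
 facet normal -0.204 -0.135 0.970
  outer loop
   vertex 1.4 5.8 5.4
   vertex 0.4 3.0 4.8
   vertex 5.8 2.0 5.8
  endloop
 endfacet
 facet normal -0.888 0.374 -0.267
  outer loop
   vertex 1.4 3.8 2.6
   vertex 0.4 3.0 4.8
   vertex 1.4 5.8 5.4
  endloop
 endfacet
 facet normal -0.617 -0.607 -0.501
  outer loop
   vertex 1.4 3.8 2.6
   vertex 5.0 0.8 1.8
   vertex 0.4 3.0 4.8
  endloop
 endfacet
 facet normal -0.242 -0.860 0.448
  outer loop
   vertex 4.2 1.2 3.4
   vertex 5.8 2.0 5.8
   vertex 0.4 3.0 4.8
  endloop
 endfacet
 facet normal -0.424 -0.906 0.015
  outer loop
   vertex 4.2 1.2 3.4
   vertex 0.4 3.0 4.8
   vertex 5.0 0.8 1.8
  endloop
 endfacet
 facet normal 0.069 -0.959 0.274
  outer loop
   vertex 4.2 1.2 3.4
   vertex 5.0 0.8 1.8
   vertex 5.8 2.0 5.8
  endloop
 endfacet
 facet normal -0.619 0.639 -0.457
  outer loop
   vertex 3.2 5.4 2.4
   vertex 1.4 3.8 2.6
   vertex 1.4 5.8 5.4
  endloop
 endfacet
 facet normal -0.166 0.063 -0.984
  outer loop
   vertex 3.2 5.4 2.4
   vertex 5.0 0.8 1.8
   vertex 1.4 3.8 2.6
  endloop
 endfacet
 facet normal 0.615 0.741 0.270
  outer loop
   vertex 3.2 5.4 2.4
   vertex 1.4 5.8 5.4
   vertex 5.8 2.0 5.8
  endloop
 endfacet
 facet normal 0.878 0.381 -0.290
  outer loop
   vertex 3.2 5.4 2.4
   vertex 5.8 2.0 5.8
   vertex 5.0 0.8 1.8
  endloop
 endfacet
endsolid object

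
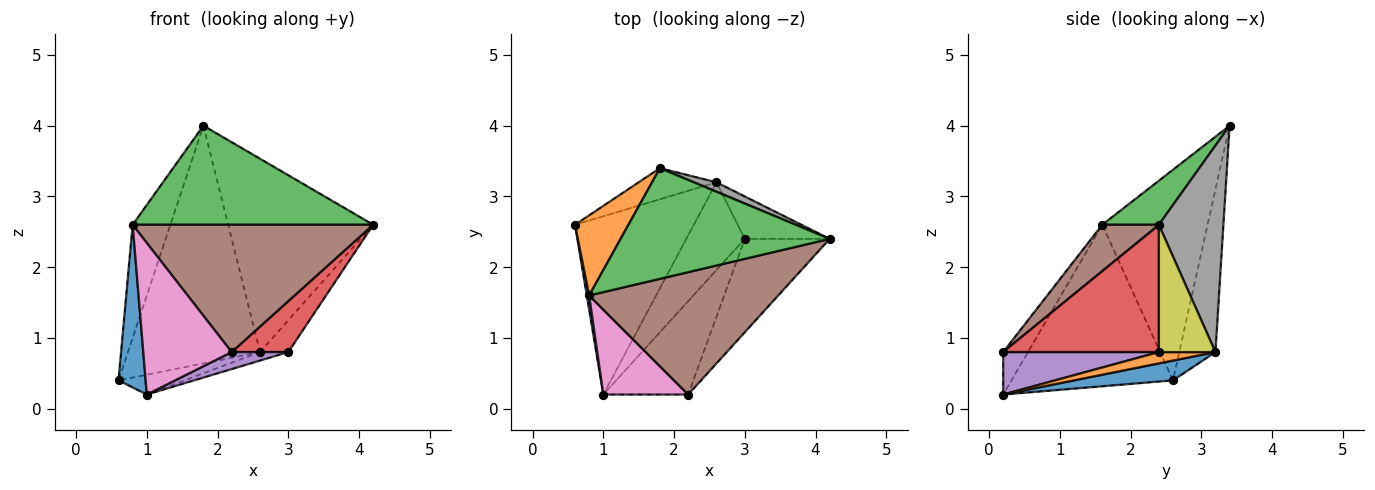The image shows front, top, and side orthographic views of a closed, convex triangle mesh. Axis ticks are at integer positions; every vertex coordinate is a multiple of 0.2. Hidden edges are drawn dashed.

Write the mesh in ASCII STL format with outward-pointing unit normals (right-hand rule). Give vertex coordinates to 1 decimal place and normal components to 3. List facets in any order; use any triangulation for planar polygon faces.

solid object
 facet normal -0.986 -0.166 0.014
  outer loop
   vertex 0.8 1.6 2.6
   vertex 0.6 2.6 0.4
   vertex 1.0 0.2 0.2
  endloop
 endfacet
 facet normal -0.916 0.328 0.232
  outer loop
   vertex 0.8 1.6 2.6
   vertex 1.8 3.4 4.0
   vertex 0.6 2.6 0.4
  endloop
 endfacet
 facet normal 0.155 -0.659 0.736
  outer loop
   vertex 0.8 1.6 2.6
   vertex 4.2 2.4 2.6
   vertex 1.8 3.4 4.0
  endloop
 endfacet
 facet normal 0.796 -0.290 -0.531
  outer loop
   vertex 2.2 0.2 0.8
   vertex 3.0 2.4 0.8
   vertex 4.2 2.4 2.6
  endloop
 endfacet
 facet normal 0.441 -0.161 -0.883
  outer loop
   vertex 2.2 0.2 0.8
   vertex 1.0 0.2 0.2
   vertex 3.0 2.4 0.8
  endloop
 endfacet
 facet normal 0.167 -0.711 0.683
  outer loop
   vertex 2.2 0.2 0.8
   vertex 4.2 2.4 2.6
   vertex 0.8 1.6 2.6
  endloop
 endfacet
 facet normal -0.237 -0.848 0.475
  outer loop
   vertex 2.2 0.2 0.8
   vertex 0.8 1.6 2.6
   vertex 1.0 0.2 0.2
  endloop
 endfacet
 facet normal 0.406 0.913 0.045
  outer loop
   vertex 2.6 3.2 0.8
   vertex 1.8 3.4 4.0
   vertex 4.2 2.4 2.6
  endloop
 endfacet
 facet normal 0.768 0.384 -0.512
  outer loop
   vertex 2.6 3.2 0.8
   vertex 4.2 2.4 2.6
   vertex 3.0 2.4 0.8
  endloop
 endfacet
 facet normal -0.262 0.957 -0.125
  outer loop
   vertex 2.6 3.2 0.8
   vertex 0.6 2.6 0.4
   vertex 1.8 3.4 4.0
  endloop
 endfacet
 facet normal 0.163 0.109 -0.981
  outer loop
   vertex 2.6 3.2 0.8
   vertex 1.0 0.2 0.2
   vertex 0.6 2.6 0.4
  endloop
 endfacet
 facet normal 0.189 0.095 -0.977
  outer loop
   vertex 2.6 3.2 0.8
   vertex 3.0 2.4 0.8
   vertex 1.0 0.2 0.2
  endloop
 endfacet
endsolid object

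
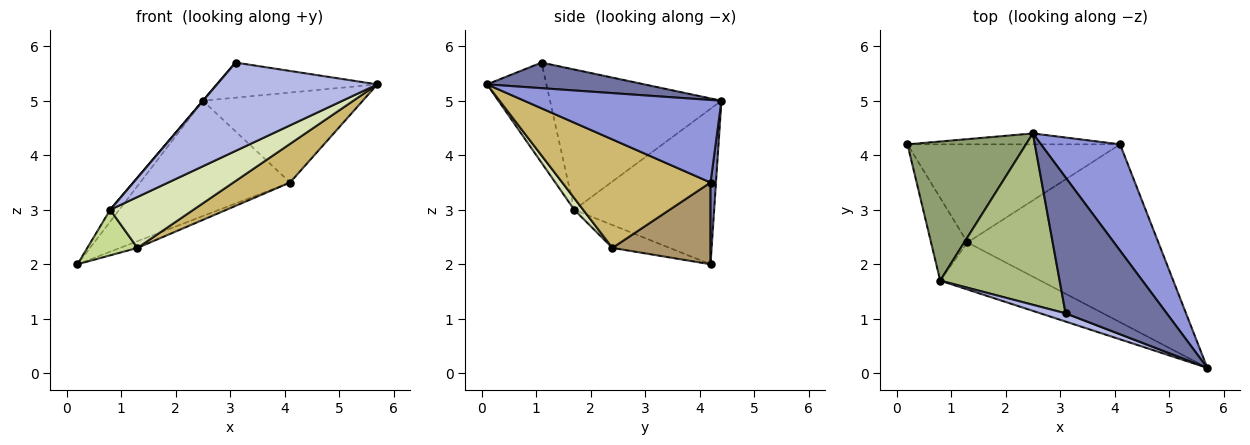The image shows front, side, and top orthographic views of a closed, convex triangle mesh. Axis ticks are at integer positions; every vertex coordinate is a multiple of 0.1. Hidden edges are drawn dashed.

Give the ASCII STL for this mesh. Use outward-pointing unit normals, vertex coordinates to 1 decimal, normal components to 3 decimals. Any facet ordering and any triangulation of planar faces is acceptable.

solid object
 facet normal 0.238 0.243 0.940
  outer loop
   vertex 3.1 1.1 5.7
   vertex 5.7 0.1 5.3
   vertex 2.5 4.4 5.0
  endloop
 endfacet
 facet normal 0.036 0.995 -0.094
  outer loop
   vertex 4.1 4.2 3.5
   vertex 0.2 4.2 2.0
   vertex 2.5 4.4 5.0
  endloop
 endfacet
 facet normal 0.623 0.505 0.597
  outer loop
   vertex 4.1 4.2 3.5
   vertex 2.5 4.4 5.0
   vertex 5.7 0.1 5.3
  endloop
 endfacet
 facet normal -0.346 -0.934 0.087
  outer loop
   vertex 0.8 1.7 3.0
   vertex 5.7 0.1 5.3
   vertex 3.1 1.1 5.7
  endloop
 endfacet
 facet normal -0.794 0.052 0.605
  outer loop
   vertex 0.8 1.7 3.0
   vertex 2.5 4.4 5.0
   vertex 0.2 4.2 2.0
  endloop
 endfacet
 facet normal -0.761 -0.001 0.648
  outer loop
   vertex 0.8 1.7 3.0
   vertex 3.1 1.1 5.7
   vertex 2.5 4.4 5.0
  endloop
 endfacet
 facet normal -0.482 -0.423 -0.767
  outer loop
   vertex 1.3 2.4 2.3
   vertex 0.8 1.7 3.0
   vertex 0.2 4.2 2.0
  endloop
 endfacet
 facet normal 0.078 -0.732 -0.676
  outer loop
   vertex 1.3 2.4 2.3
   vertex 5.7 0.1 5.3
   vertex 0.8 1.7 3.0
  endloop
 endfacet
 facet normal 0.358 0.064 -0.931
  outer loop
   vertex 1.3 2.4 2.3
   vertex 0.2 4.2 2.0
   vertex 4.1 4.2 3.5
  endloop
 endfacet
 facet normal 0.485 -0.186 -0.854
  outer loop
   vertex 1.3 2.4 2.3
   vertex 4.1 4.2 3.5
   vertex 5.7 0.1 5.3
  endloop
 endfacet
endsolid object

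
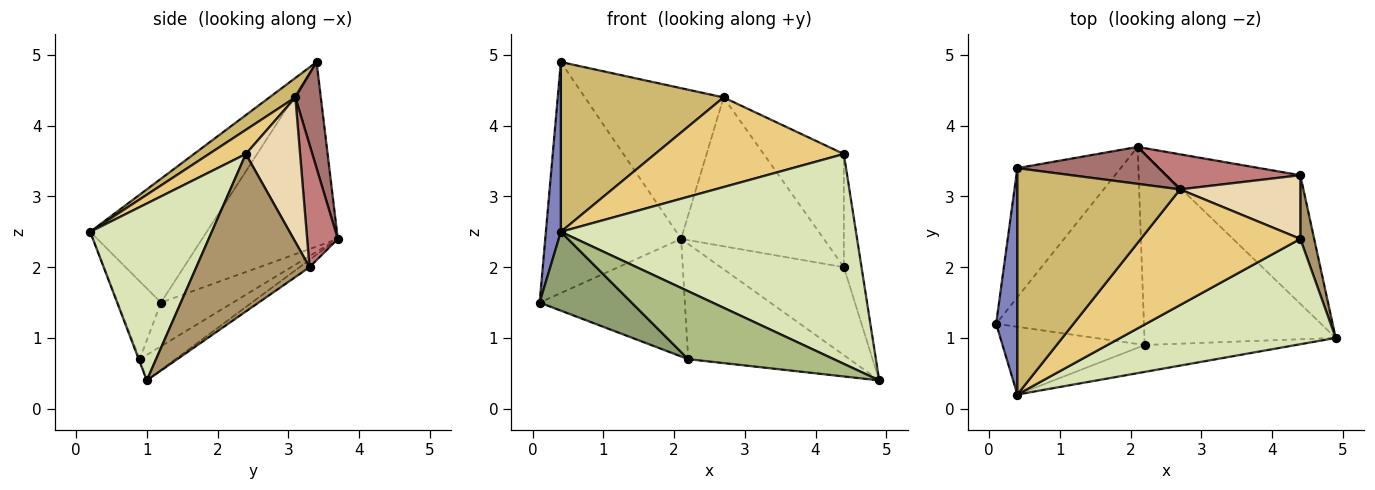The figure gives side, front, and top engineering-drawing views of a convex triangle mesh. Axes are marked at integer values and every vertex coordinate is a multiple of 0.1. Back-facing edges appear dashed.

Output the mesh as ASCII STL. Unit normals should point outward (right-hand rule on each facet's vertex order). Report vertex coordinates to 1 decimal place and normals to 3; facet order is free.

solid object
 facet normal -0.657 0.658 -0.368
  outer loop
   vertex 0.4 3.4 4.9
   vertex 2.1 3.7 2.4
   vertex 0.1 1.2 1.5
  endloop
 endfacet
 facet normal -0.978 -0.126 0.168
  outer loop
   vertex 0.4 0.2 2.5
   vertex 0.4 3.4 4.9
   vertex 0.1 1.2 1.5
  endloop
 endfacet
 facet normal -0.246 0.497 -0.832
  outer loop
   vertex 2.2 0.9 0.7
   vertex 0.1 1.2 1.5
   vertex 2.1 3.7 2.4
  endloop
 endfacet
 facet normal -0.114 0.513 -0.851
  outer loop
   vertex 2.2 0.9 0.7
   vertex 2.1 3.7 2.4
   vertex 4.9 1.0 0.4
  endloop
 endfacet
 facet normal -0.336 -0.715 -0.614
  outer loop
   vertex 2.2 0.9 0.7
   vertex 0.4 0.2 2.5
   vertex 0.1 1.2 1.5
  endloop
 endfacet
 facet normal -0.006 -0.930 -0.368
  outer loop
   vertex 2.2 0.9 0.7
   vertex 4.9 1.0 0.4
   vertex 0.4 0.2 2.5
  endloop
 endfacet
 facet normal -0.045 0.564 -0.825
  outer loop
   vertex 4.4 3.3 2.0
   vertex 4.9 1.0 0.4
   vertex 2.1 3.7 2.4
  endloop
 endfacet
 facet normal 0.346 -0.839 0.421
  outer loop
   vertex 4.4 2.4 3.6
   vertex 0.4 0.2 2.5
   vertex 4.9 1.0 0.4
  endloop
 endfacet
 facet normal 0.984 0.154 0.087
  outer loop
   vertex 4.4 2.4 3.6
   vertex 4.9 1.0 0.4
   vertex 4.4 3.3 2.0
  endloop
 endfacet
 facet normal 0.095 -0.597 0.796
  outer loop
   vertex 2.7 3.1 4.4
   vertex 0.4 3.4 4.9
   vertex 0.4 0.2 2.5
  endloop
 endfacet
 facet normal 0.119 -0.608 0.785
  outer loop
   vertex 2.7 3.1 4.4
   vertex 0.4 0.2 2.5
   vertex 4.4 2.4 3.6
  endloop
 endfacet
 facet normal 0.508 0.751 0.422
  outer loop
   vertex 2.7 3.1 4.4
   vertex 4.4 2.4 3.6
   vertex 4.4 3.3 2.0
  endloop
 endfacet
 facet normal 0.176 0.956 0.234
  outer loop
   vertex 2.7 3.1 4.4
   vertex 2.1 3.7 2.4
   vertex 0.4 3.4 4.9
  endloop
 endfacet
 facet normal 0.205 0.953 0.224
  outer loop
   vertex 2.7 3.1 4.4
   vertex 4.4 3.3 2.0
   vertex 2.1 3.7 2.4
  endloop
 endfacet
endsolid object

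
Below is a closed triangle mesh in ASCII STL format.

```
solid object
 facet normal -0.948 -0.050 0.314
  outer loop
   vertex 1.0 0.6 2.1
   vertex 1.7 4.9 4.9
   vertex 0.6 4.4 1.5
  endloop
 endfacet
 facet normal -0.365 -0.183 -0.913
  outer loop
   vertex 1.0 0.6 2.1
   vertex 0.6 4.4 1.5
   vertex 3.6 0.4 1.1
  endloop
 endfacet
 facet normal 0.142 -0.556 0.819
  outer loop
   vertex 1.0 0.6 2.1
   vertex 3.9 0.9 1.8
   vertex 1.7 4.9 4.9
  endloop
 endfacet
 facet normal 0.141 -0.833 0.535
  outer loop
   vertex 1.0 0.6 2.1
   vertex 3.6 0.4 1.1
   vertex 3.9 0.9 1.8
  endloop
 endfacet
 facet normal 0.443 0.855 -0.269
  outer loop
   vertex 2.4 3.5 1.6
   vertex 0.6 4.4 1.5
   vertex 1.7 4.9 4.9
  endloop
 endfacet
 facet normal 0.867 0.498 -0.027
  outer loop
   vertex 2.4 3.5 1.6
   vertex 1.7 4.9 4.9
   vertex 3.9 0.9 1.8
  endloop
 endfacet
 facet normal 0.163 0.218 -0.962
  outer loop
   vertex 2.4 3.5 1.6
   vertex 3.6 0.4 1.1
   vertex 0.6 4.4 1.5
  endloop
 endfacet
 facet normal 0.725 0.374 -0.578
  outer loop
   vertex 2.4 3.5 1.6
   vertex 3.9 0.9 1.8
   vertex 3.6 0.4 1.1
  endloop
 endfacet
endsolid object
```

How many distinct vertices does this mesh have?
6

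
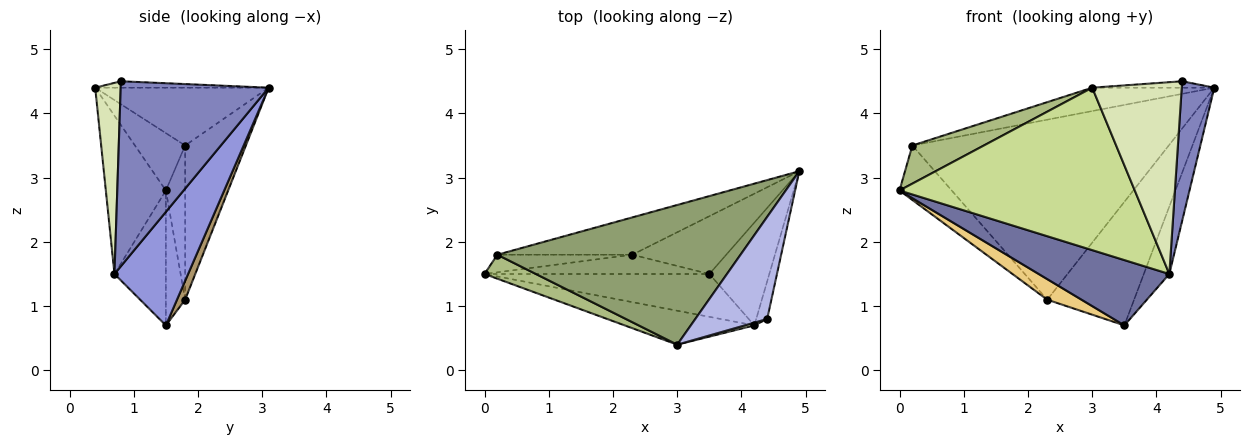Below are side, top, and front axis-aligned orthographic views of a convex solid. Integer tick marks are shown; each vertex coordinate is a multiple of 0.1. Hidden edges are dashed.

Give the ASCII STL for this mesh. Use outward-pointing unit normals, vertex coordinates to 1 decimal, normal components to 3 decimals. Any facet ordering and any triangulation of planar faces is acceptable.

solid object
 facet normal -0.313 -0.794 -0.521
  outer loop
   vertex 4.2 0.7 1.5
   vertex 0.0 1.5 2.8
   vertex 3.5 1.5 0.7
  endloop
 endfacet
 facet normal 0.975 -0.214 -0.058
  outer loop
   vertex 4.2 0.7 1.5
   vertex 4.9 3.1 4.4
   vertex 4.4 0.8 4.5
  endloop
 endfacet
 facet normal 0.845 0.293 -0.447
  outer loop
   vertex 4.2 0.7 1.5
   vertex 3.5 1.5 0.7
   vertex 4.9 3.1 4.4
  endloop
 endfacet
 facet normal -0.089 0.063 0.994
  outer loop
   vertex 3.0 0.4 4.4
   vertex 4.4 0.8 4.5
   vertex 4.9 3.1 4.4
  endloop
 endfacet
 facet normal -0.228 0.161 0.960
  outer loop
   vertex 3.0 0.4 4.4
   vertex 4.9 3.1 4.4
   vertex 0.2 1.8 3.5
  endloop
 endfacet
 facet normal -0.511 -0.728 0.458
  outer loop
   vertex 3.0 0.4 4.4
   vertex 0.2 1.8 3.5
   vertex 0.0 1.5 2.8
  endloop
 endfacet
 facet normal -0.242 -0.950 -0.199
  outer loop
   vertex 3.0 0.4 4.4
   vertex 0.0 1.5 2.8
   vertex 4.2 0.7 1.5
  endloop
 endfacet
 facet normal 0.274 -0.962 0.014
  outer loop
   vertex 3.0 0.4 4.4
   vertex 4.2 0.7 1.5
   vertex 4.4 0.8 4.5
  endloop
 endfacet
 facet normal 0.085 0.902 -0.422
  outer loop
   vertex 2.3 1.8 1.1
   vertex 4.9 3.1 4.4
   vertex 3.5 1.5 0.7
  endloop
 endfacet
 facet normal -0.226 0.954 -0.198
  outer loop
   vertex 2.3 1.8 1.1
   vertex 0.2 1.8 3.5
   vertex 4.9 3.1 4.4
  endloop
 endfacet
 facet normal -0.380 -0.675 -0.633
  outer loop
   vertex 2.3 1.8 1.1
   vertex 3.5 1.5 0.7
   vertex 0.0 1.5 2.8
  endloop
 endfacet
 facet normal -0.331 0.898 -0.290
  outer loop
   vertex 2.3 1.8 1.1
   vertex 0.0 1.5 2.8
   vertex 0.2 1.8 3.5
  endloop
 endfacet
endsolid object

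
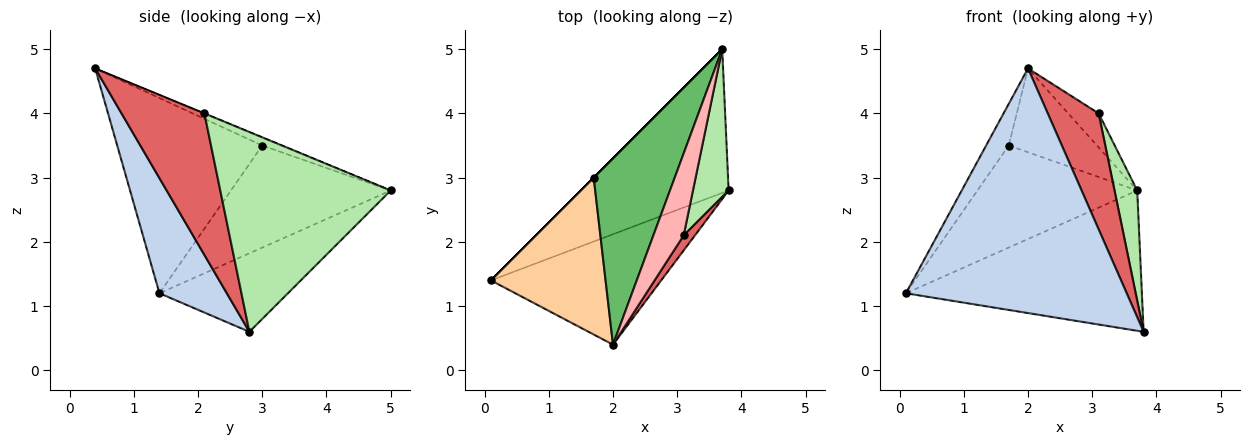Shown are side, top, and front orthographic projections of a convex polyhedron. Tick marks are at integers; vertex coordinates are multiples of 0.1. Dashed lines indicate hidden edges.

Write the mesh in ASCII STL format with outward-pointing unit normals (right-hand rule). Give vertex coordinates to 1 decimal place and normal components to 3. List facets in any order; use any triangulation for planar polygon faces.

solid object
 facet normal -0.355 0.653 -0.669
  outer loop
   vertex 3.7 5.0 2.8
   vertex 3.8 2.8 0.6
   vertex 0.1 1.4 1.2
  endloop
 endfacet
 facet normal 0.268 -0.878 -0.396
  outer loop
   vertex 2.0 0.4 4.7
   vertex 0.1 1.4 1.2
   vertex 3.8 2.8 0.6
  endloop
 endfacet
 facet normal -0.707 0.707 0.000
  outer loop
   vertex 1.7 3.0 3.5
   vertex 3.7 5.0 2.8
   vertex 0.1 1.4 1.2
  endloop
 endfacet
 facet normal -0.855 0.133 0.502
  outer loop
   vertex 1.7 3.0 3.5
   vertex 0.1 1.4 1.2
   vertex 2.0 0.4 4.7
  endloop
 endfacet
 facet normal -0.091 0.409 0.908
  outer loop
   vertex 1.7 3.0 3.5
   vertex 2.0 0.4 4.7
   vertex 3.7 5.0 2.8
  endloop
 endfacet
 facet normal 0.976 -0.130 0.174
  outer loop
   vertex 3.1 2.1 4.0
   vertex 3.8 2.8 0.6
   vertex 3.7 5.0 2.8
  endloop
 endfacet
 facet normal 0.850 -0.522 0.067
  outer loop
   vertex 3.1 2.1 4.0
   vertex 2.0 0.4 4.7
   vertex 3.8 2.8 0.6
  endloop
 endfacet
 facet normal -0.004 0.383 0.924
  outer loop
   vertex 3.1 2.1 4.0
   vertex 3.7 5.0 2.8
   vertex 2.0 0.4 4.7
  endloop
 endfacet
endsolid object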